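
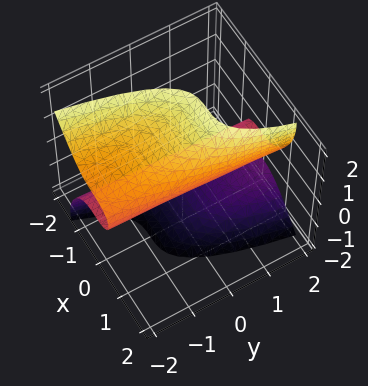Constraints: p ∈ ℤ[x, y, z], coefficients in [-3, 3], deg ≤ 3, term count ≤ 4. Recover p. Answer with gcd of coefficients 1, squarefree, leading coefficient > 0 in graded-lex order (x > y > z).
(a) deg p = 3.
(b) Observable constraints: it meets the z-axis at z = 0 (among the integer gridlines); one x-axis crossing is at x = 0; the visible y-axis segment lies entirely on the surface.
(c) Assembling these constraints gives the stated polynomial.

3*x^3 - y*z^2 + z^3 - 3*z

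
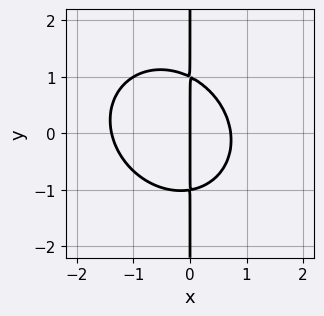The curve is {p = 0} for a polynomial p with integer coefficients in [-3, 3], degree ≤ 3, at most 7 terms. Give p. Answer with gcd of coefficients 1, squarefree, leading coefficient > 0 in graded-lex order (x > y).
3*x^3 + x^2*y + 3*x*y^2 + 2*x^2 - 3*x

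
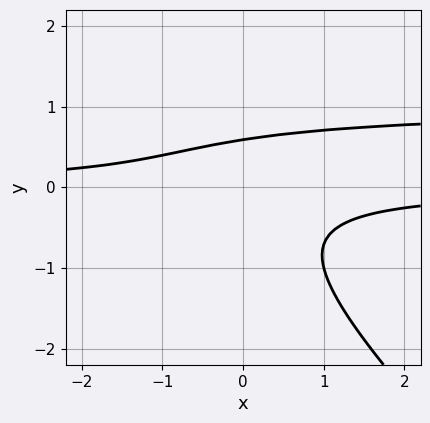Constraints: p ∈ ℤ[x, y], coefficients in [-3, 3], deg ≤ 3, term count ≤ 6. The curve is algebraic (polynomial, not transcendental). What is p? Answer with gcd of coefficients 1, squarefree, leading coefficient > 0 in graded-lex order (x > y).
2*x*y^2 + 2*y^3 - 2*x*y + y - 1

1. Degree: no degree-2 curve has this shape, so deg p = 3.
2. Checking where it meets the axes: it misses every integer gridline on the x-axis.
3. Assembling these constraints gives the stated polynomial.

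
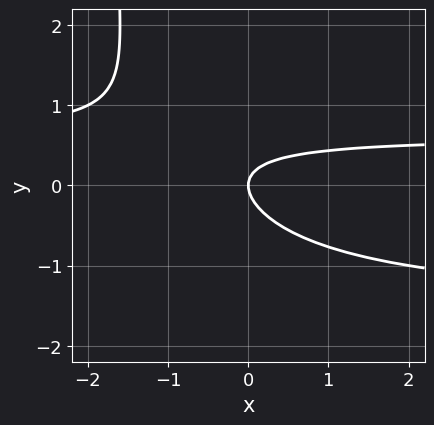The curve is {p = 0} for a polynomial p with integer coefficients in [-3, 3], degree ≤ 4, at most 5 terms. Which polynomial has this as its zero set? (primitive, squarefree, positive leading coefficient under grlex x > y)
x*y^2 + x*y + 2*y^2 - x

1. The degree is 3 — no degree-2 curve has this shape.
2. Checking where it meets the axes: it meets the x-axis at x = 0 (among the integer gridlines); it crosses the y-axis at the gridline y = 0.
3. Matching integer coefficients to the picture gives p.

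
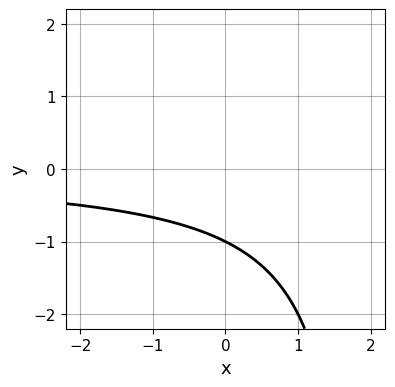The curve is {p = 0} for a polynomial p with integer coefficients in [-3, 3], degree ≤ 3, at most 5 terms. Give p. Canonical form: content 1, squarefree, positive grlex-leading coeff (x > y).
x*y - 2*y - 2

Degree: a generic line meets the curve in up to 2 points, so deg p = 2.
Against the integer gridlines: it crosses the y-axis at the gridline y = -1; the curve avoids every integer x-axis point in the box.
These observations pin down the coefficients.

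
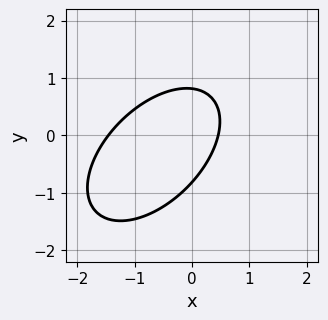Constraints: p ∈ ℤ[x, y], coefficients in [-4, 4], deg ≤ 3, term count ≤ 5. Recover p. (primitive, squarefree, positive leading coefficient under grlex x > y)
The degree is 2 — the shape is more complex than any degree-1 curve.
Putting this together gives p.

3*x^2 - 3*x*y + 3*y^2 + 3*x - 2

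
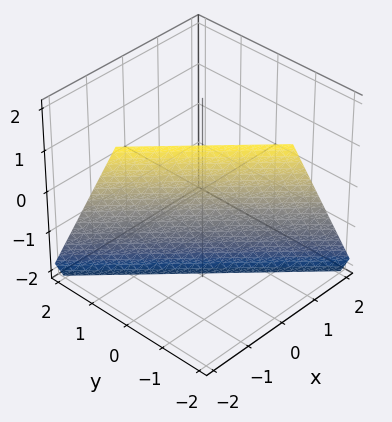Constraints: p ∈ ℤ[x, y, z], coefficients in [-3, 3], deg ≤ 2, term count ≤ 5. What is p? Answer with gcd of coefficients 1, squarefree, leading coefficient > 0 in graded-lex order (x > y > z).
First, degree: every cross-section is a straight line — this is a plane, so deg p = 1.
Then, checking where it meets the axes: one x-axis crossing is at x = -1; it crosses the y-axis at the gridline y = -1.
Finally, putting this together gives p.

2*x + 2*y + z + 2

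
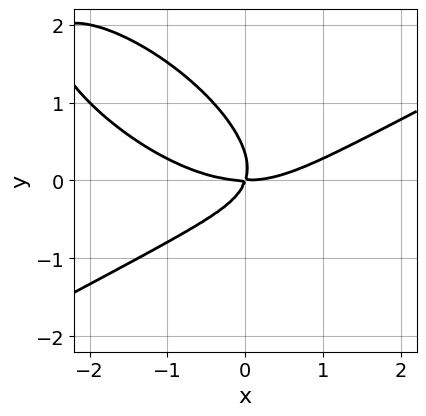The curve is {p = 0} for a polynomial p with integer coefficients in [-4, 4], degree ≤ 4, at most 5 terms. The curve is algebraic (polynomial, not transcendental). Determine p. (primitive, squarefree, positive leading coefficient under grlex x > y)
x^3 - 2*x*y^2 - 3*y^3 - 3*x*y + y^2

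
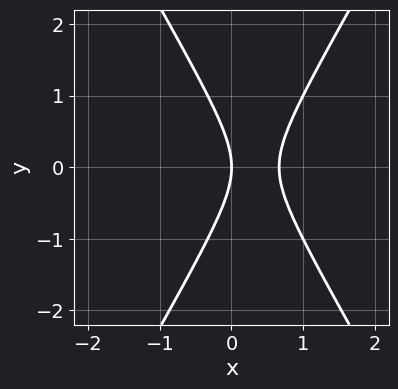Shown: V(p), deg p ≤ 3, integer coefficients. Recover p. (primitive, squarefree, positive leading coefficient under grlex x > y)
Degree: a generic line meets the curve in up to 2 points, so deg p = 2.
Symmetries: it's symmetric under y → −y, forcing even powers of y.
Observable constraints: it crosses the x-axis at the gridline x = 0; one y-axis crossing is at y = 0.
Putting this together gives p.

3*x^2 - y^2 - 2*x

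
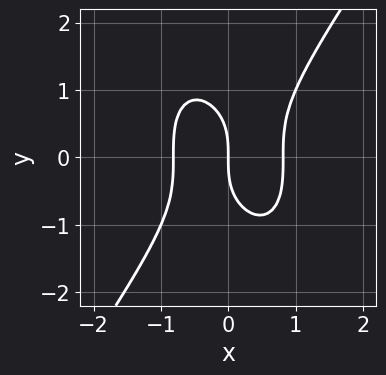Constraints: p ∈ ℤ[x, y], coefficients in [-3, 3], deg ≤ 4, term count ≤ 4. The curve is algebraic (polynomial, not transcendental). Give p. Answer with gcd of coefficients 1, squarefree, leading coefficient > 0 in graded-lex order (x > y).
1. The degree is 3 — no degree-2 curve has this shape.
2. Observable constraints: it crosses the y-axis at the gridline y = 0; it crosses the x-axis at the gridline x = 0.
3. Fitting integer coefficients to these (and the overall shape) gives p.

3*x^3 - y^3 - 2*x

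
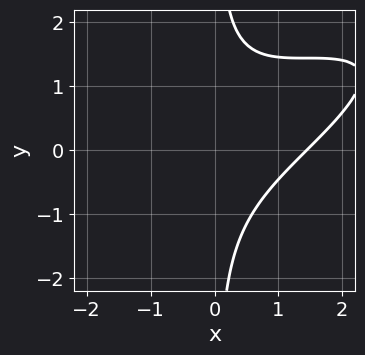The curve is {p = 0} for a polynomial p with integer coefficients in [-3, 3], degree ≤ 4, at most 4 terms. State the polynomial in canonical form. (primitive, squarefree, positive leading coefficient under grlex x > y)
x^3 - 3*x^2*y + 3*x*y^2 - 3

Degree: the shape is more complex than any degree-2 curve, so deg p = 3.
Against the integer gridlines: no y-intercept at any integer in the box.
Fitting integer coefficients to these (and the overall shape) gives p.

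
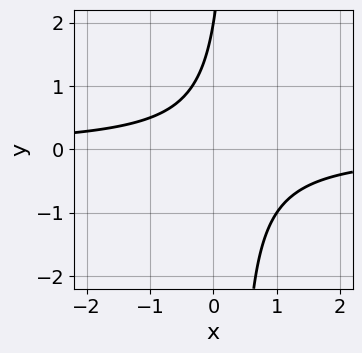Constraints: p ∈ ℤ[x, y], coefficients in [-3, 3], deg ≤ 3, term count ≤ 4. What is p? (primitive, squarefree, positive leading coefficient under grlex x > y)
3*x*y - y + 2

(a) The degree is 2 — no degree-1 curve has this shape.
(b) Checking where it meets the axes: no x-intercept at any integer in the box; one y-axis crossing is at y = 2.
(c) Solving for integer coefficients yields p as stated.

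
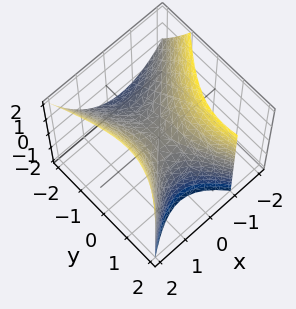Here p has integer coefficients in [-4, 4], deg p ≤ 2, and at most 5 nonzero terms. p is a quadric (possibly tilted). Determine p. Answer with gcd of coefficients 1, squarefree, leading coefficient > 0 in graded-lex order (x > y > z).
2*x^2 - x*y - y^2 + y*z - 2*z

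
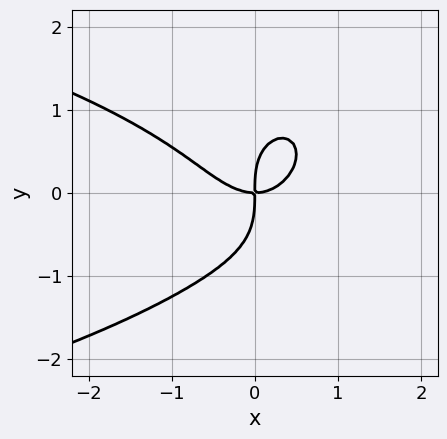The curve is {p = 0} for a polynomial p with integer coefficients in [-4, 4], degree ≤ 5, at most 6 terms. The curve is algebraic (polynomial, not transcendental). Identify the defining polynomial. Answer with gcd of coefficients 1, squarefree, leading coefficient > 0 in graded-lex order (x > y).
2*x^2*y^2 + 2*y^4 + 3*x^3 + x^2*y - 3*x*y

1. Degree: a generic line meets the curve in up to 4 points, so deg p = 4.
2. Reading off the gridlines: one x-axis crossing is at x = 0; it crosses the y-axis at the gridline y = 0.
3. The integer polynomial consistent with all of this is the stated p.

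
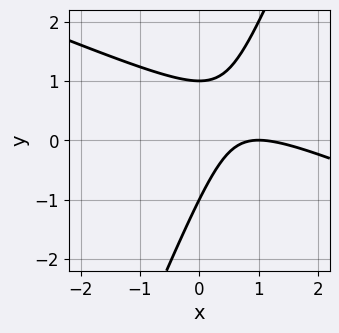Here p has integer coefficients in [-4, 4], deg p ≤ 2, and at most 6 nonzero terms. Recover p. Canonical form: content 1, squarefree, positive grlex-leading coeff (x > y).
x^2 + 2*x*y - y^2 - 2*x + 1

Degree: the shape is more complex than any degree-1 curve, so deg p = 2.
Against the integer gridlines: among the integer gridlines, it crosses the y-axis at y ∈ {-1, 1}; one x-axis crossing is at x = 1.
Putting this together gives p.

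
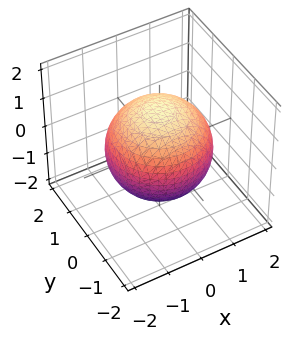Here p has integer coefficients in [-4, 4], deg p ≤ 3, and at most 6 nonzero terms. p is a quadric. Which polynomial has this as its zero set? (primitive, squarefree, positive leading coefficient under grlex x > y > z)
(a) Degree: bounded and convex; a quadric, so deg p = 2.
(b) By symmetry, the surface is invariant under rotation about z: p = q(x² + y², z); it's symmetric under z → −z, forcing even powers of z.
(c) From the visible intercepts: a circular section at z = 1 has radius exactly 1.
(d) Assembling these constraints gives the stated polynomial.

x^2 + y^2 + z^2 - 2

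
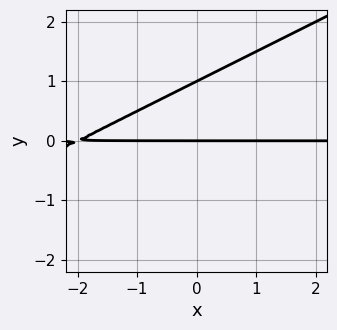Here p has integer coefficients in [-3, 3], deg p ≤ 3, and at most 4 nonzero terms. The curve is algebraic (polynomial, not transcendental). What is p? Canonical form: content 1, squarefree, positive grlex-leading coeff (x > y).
First, degree: the shape is more complex than any degree-1 curve, so deg p = 2.
Then, observable constraints: the y-axis gridline crossings are at y ∈ {0, 1}; the visible x-axis segment lies entirely on the curve.
Finally, these observations pin down the coefficients.

x*y - 2*y^2 + 2*y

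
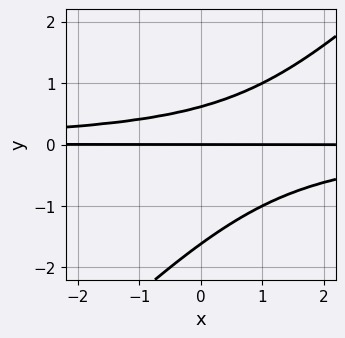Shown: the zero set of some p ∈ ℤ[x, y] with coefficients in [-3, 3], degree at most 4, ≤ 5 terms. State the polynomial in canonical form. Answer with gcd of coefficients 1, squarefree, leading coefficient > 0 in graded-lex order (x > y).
x*y^2 - y^3 - y^2 + y

(a) The degree is 3 — a generic line meets the curve in up to 3 points.
(b) From the visible intercepts: the visible x-axis segment lies entirely on the curve; it crosses the y-axis at the gridline y = 0.
(c) Solving for integer coefficients yields p as stated.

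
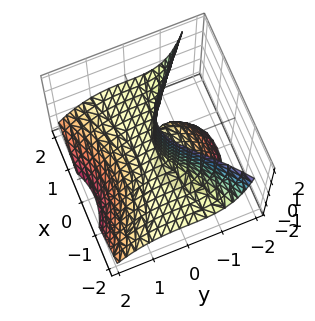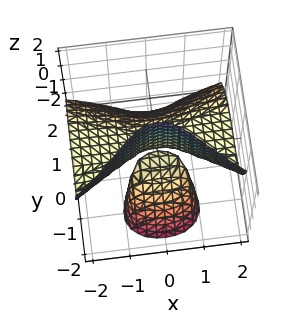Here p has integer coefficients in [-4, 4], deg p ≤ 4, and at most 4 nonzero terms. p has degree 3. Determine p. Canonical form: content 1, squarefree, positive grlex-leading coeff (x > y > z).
2*x^2*z + 2*y^3 + 3*y*z

First, I count 2 distinct pieces. They look like related sheets of one shape, so recover p as a whole.
Then, degree: a generic line meets the surface in up to 3 points, so deg p = 3.
Next, reading off the gridlines: every point of the x-axis in the box is on the surface; the visible z-axis segment lies entirely on the surface; it crosses the y-axis at the gridline y = 0.
Finally, these observations pin down the coefficients.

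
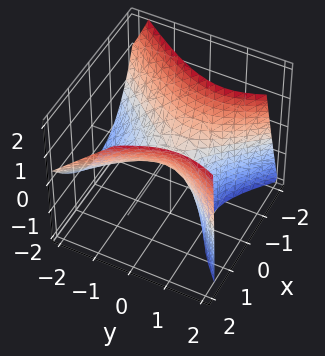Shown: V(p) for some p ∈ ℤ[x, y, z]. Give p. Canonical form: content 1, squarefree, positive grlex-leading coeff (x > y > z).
3*x^2 - x*z - 2*y^2 + 2*y*z - 3*z

(a) Degree: the shape is more complex than any degree-1 surface, so deg p = 2.
(b) Observable constraints: it meets the x-axis at x = 0 (among the integer gridlines); one z-axis crossing is at z = 0; one y-axis crossing is at y = 0.
(c) The integer polynomial consistent with all of this is the stated p.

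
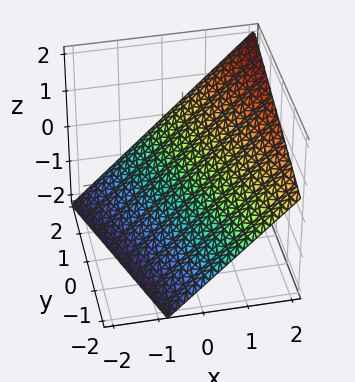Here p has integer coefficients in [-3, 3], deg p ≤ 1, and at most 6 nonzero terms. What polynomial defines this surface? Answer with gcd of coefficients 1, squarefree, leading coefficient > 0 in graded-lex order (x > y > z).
3*x + y - 3*z - 2

(a) deg p = 1. Every cross-section is a straight line — this is a plane.
(b) From the visible intercepts: it meets the y-axis at y = 2 (among the integer gridlines).
(c) Matching integer coefficients to the picture gives p.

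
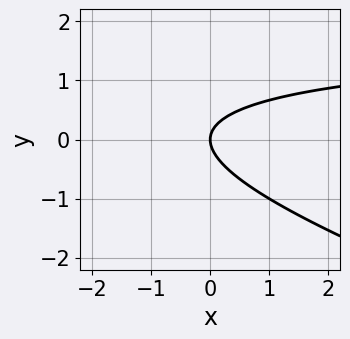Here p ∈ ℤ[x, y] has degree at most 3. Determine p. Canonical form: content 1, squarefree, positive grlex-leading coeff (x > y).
x*y + 3*y^2 - 2*x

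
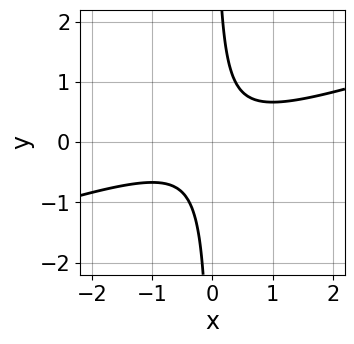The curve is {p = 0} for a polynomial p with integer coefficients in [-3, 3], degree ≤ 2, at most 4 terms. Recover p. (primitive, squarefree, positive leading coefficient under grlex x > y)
(a) Degree: a generic line meets the curve in up to 2 points, so deg p = 2.
(b) From the axis intercepts and sections: it misses every integer gridline on the y-axis; no x-intercept at any integer in the box.
(c) Putting this together gives p.

x^2 - 3*x*y + 1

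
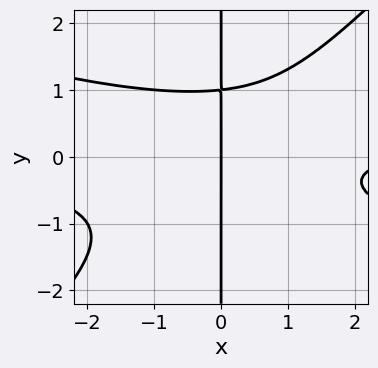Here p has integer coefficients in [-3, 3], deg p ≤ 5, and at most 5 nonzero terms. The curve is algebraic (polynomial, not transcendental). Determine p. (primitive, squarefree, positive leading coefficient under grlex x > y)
x^3*y + 2*x^2*y^2 - 3*x*y^3 - x^2 + 3*x

(a) Degree: the shape is more complex than any degree-3 curve, so deg p = 4.
(b) Checking where it meets the axes: it meets the x-axis at x = 0 (among the integer gridlines); every point of the y-axis in the box is on the curve.
(c) Putting this together gives p.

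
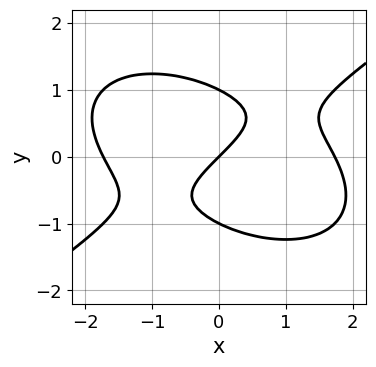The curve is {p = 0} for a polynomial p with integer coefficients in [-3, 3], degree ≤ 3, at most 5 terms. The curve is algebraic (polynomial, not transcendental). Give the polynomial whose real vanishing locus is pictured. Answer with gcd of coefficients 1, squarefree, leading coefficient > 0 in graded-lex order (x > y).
(a) deg p = 3.
(b) From the axis intercepts and sections: among the integer gridlines, it crosses the y-axis at y ∈ {-1, 0, 1}; one x-axis crossing is at x = 0.
(c) Putting this together gives p.

x^3 - 3*y^3 - 3*x + 3*y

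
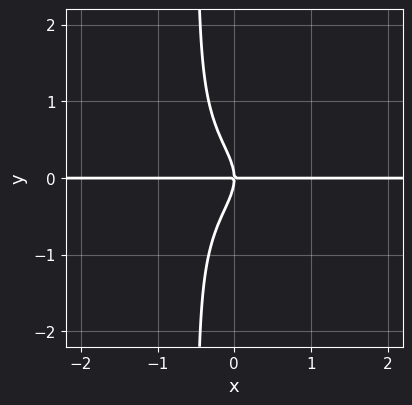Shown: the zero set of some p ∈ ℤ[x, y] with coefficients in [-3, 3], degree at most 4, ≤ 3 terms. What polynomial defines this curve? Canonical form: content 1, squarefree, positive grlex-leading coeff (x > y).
First, the degree is 4 — a generic line meets the curve in up to 4 points.
Next, checking where it meets the axes: one y-axis crossing is at y = 0; every point of the x-axis in the box is on the curve.
Finally, the integer polynomial consistent with all of this is the stated p.

2*x*y^3 + y^3 + x*y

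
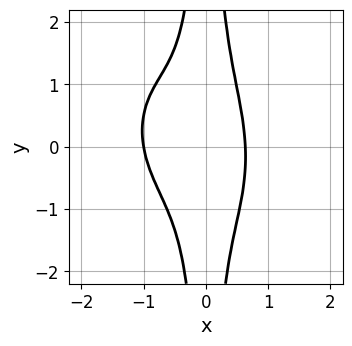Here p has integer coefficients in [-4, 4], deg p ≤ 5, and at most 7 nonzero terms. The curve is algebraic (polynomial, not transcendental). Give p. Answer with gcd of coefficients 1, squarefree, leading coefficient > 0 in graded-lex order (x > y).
The degree is 4 — no degree-3 curve has this shape.
Checking where it meets the axes: it meets the x-axis at x = -1 (among the integer gridlines); it misses every integer gridline on the y-axis.
Fitting integer coefficients to these (and the overall shape) gives p.

3*x^4 + x^3*y + 2*x^2*y^2 + 2*x^3 - 1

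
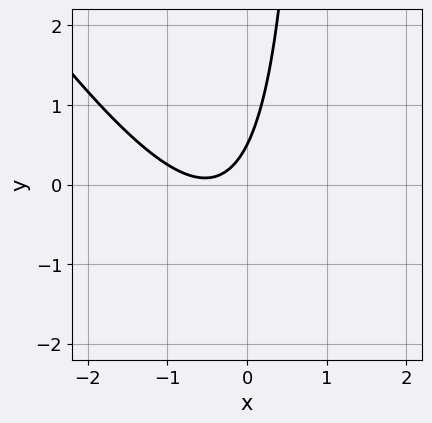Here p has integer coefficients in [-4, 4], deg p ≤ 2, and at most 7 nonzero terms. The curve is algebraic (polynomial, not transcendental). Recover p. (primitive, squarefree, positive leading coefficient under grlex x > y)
Degree: no degree-1 curve has this shape, so deg p = 2.
Against the integer gridlines: no x-intercept at any integer in the box.
Assembling these constraints gives the stated polynomial.

3*x^2 + 2*x*y + 3*x - 2*y + 1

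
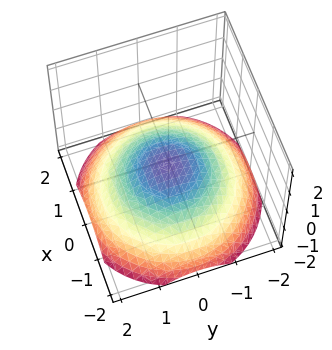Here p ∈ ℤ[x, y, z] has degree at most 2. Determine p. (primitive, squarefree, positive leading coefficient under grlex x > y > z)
Degree: a generic line meets the surface in up to 2 points, so deg p = 2.
Symmetries: rotational symmetry about the z-axis ⇒ p depends on x, y only through x² + y².
Checking where it meets the axes: no x-intercept at any integer in the box; a circular section at z = -1 has radius between 1 and 2.
Assembling these constraints gives the stated polynomial.

x^2 + y^2 + 3*z + 1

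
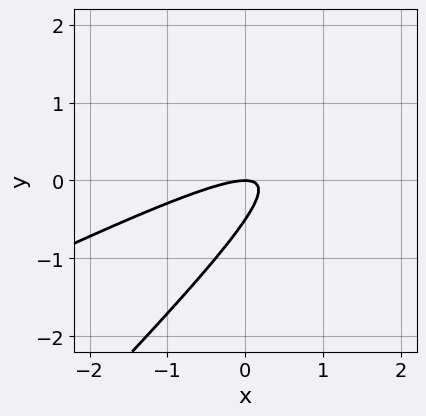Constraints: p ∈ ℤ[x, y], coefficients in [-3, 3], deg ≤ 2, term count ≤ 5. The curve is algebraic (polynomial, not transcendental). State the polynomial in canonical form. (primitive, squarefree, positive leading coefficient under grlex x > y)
x^2 - 3*x*y + 2*y^2 + y

1. Degree: the shape is more complex than any degree-1 curve, so deg p = 2.
2. Reading off the gridlines: one x-axis crossing is at x = 0; one y-axis crossing is at y = 0.
3. Solving for integer coefficients yields p as stated.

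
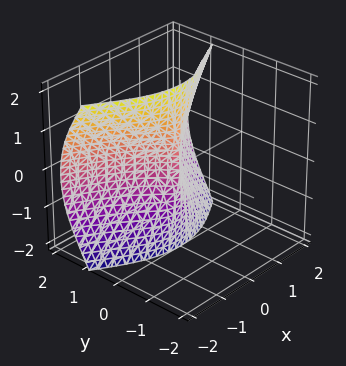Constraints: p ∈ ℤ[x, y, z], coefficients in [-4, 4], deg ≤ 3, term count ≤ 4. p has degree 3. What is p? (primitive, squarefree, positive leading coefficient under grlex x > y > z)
y^3 + y*z^2 - x^2

1. Degree: no degree-2 surface has this shape, so deg p = 3.
2. Against the integer gridlines: it crosses the x-axis at the gridline x = 0; every point of the z-axis in the box is on the surface; one y-axis crossing is at y = 0.
3. These observations pin down the coefficients.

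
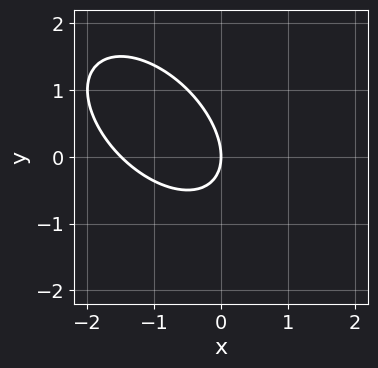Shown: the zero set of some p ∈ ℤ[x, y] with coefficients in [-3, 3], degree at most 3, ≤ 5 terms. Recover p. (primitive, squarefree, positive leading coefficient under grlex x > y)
2*x^2 + 2*x*y + 2*y^2 + 3*x

First, the degree is 2 — a generic line meets the curve in up to 2 points.
Next, checking where it meets the axes: it crosses the x-axis at the gridline x = 0; it meets the y-axis at y = 0 (among the integer gridlines).
Finally, assembling these constraints gives the stated polynomial.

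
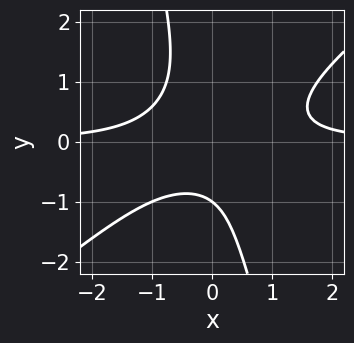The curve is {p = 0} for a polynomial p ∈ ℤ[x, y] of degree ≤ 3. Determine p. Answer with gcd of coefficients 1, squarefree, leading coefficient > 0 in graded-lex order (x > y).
3*x^2*y - 3*x*y^2 - y^3 - y - 2

(a) The degree is 3 — a generic line meets the curve in up to 3 points.
(b) Against the integer gridlines: no x-intercept at any integer in the box; it meets the y-axis at y = -1 (among the integer gridlines).
(c) The integer polynomial consistent with all of this is the stated p.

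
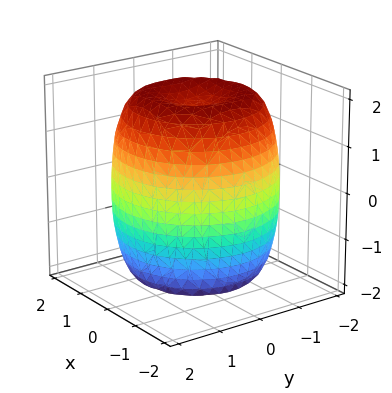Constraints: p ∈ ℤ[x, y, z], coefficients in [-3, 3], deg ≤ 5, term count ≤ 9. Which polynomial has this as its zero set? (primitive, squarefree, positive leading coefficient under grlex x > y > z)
x^4 + 2*x^2*y^2 + y^4 - 2*x^2 - 2*y^2 + z^2 - 3

(a) Degree: no degree-3 surface has this shape, so deg p = 4.
(b) Symmetry: every cross-section ⟂ z is a circle, so x, y appear only via x² + y².
(c) From the axis intercepts and sections: a circular section at z = 2 has radius exactly 1.
(d) Solving for integer coefficients yields p as stated.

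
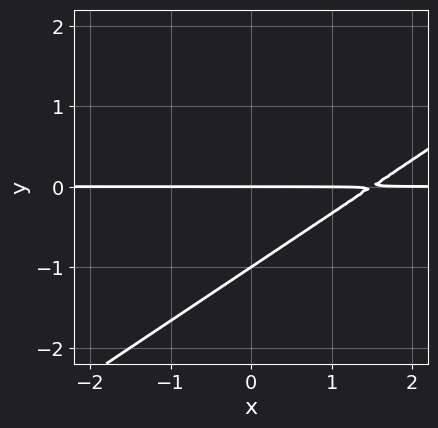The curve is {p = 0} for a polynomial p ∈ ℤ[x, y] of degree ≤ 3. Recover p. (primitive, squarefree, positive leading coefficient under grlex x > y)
First, the degree is 2 — no degree-1 curve has this shape.
Next, reading off the gridlines: the y-axis gridline crossings are at y ∈ {-1, 0}; the visible x-axis segment lies entirely on the curve.
Finally, putting this together gives p.

2*x*y - 3*y^2 - 3*y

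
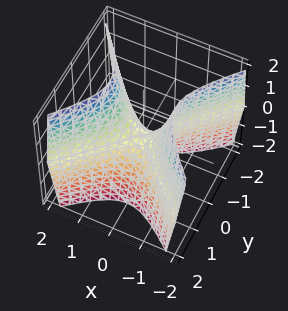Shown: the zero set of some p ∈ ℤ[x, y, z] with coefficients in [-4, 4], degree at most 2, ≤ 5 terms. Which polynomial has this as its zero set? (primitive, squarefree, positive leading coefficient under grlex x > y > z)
Degree: a hyperbolic paraboloid; a quadric, so deg p = 2.
Symmetries: the y ↦ −y reflection is a symmetry, so y appears only in even powers; it's symmetric under x → −x, forcing even powers of x.
Reading off the gridlines: one y-axis crossing is at y = 0; it crosses the x-axis at the gridline x = 0; it meets the z-axis at z = 0 (among the integer gridlines).
Solving for integer coefficients yields p as stated.

2*x^2 - 2*y^2 - z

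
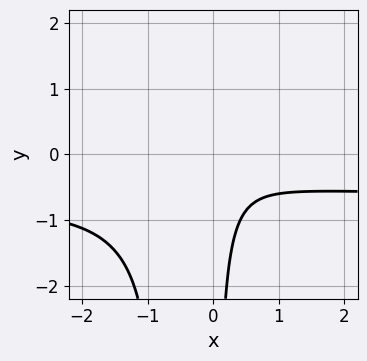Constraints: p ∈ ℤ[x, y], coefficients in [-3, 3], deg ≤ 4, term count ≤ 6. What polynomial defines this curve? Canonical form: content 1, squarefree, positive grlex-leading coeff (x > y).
3*x^2*y + 2*x^2 + 2*x*y + 1

1. deg p = 3. No degree-2 curve has this shape.
2. Reading off the gridlines: it misses every integer gridline on the x-axis; the curve avoids every integer y-axis point in the box.
3. Matching integer coefficients to the picture gives p.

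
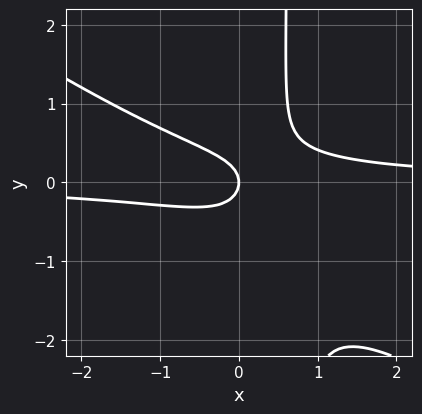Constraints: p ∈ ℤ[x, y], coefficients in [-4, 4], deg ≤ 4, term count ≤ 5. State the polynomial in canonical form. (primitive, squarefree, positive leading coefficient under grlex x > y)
2*x^2*y + 3*x*y^2 - 2*y^2 - x

(a) Degree: no degree-2 curve has this shape, so deg p = 3.
(b) Against the integer gridlines: it crosses the y-axis at the gridline y = 0; it crosses the x-axis at the gridline x = 0.
(c) These observations pin down the coefficients.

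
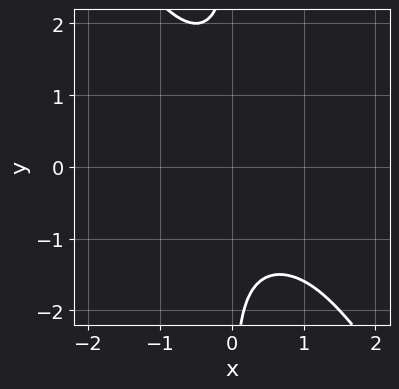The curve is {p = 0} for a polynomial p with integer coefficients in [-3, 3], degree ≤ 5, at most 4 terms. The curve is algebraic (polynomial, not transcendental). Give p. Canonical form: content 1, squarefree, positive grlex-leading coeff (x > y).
(a) The degree is 4 — no degree-3 curve has this shape.
(b) Against the integer gridlines: it misses every integer gridline on the y-axis; the curve avoids every integer x-axis point in the box.
(c) Putting this together gives p.

3*x^2*y^2 + 2*x*y^3 - x*y^2 + 3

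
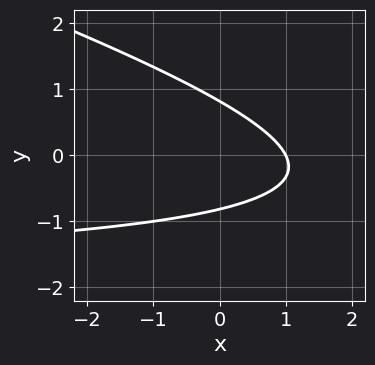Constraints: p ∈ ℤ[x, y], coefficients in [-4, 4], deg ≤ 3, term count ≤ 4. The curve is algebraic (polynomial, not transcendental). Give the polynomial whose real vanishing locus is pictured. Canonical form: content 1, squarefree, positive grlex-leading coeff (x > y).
x*y + 3*y^2 + 2*x - 2

1. The degree is 2 — a generic line meets the curve in up to 2 points.
2. Reading off the gridlines: it meets the x-axis at x = 1 (among the integer gridlines).
3. Together with the visible shape, these determine p as stated.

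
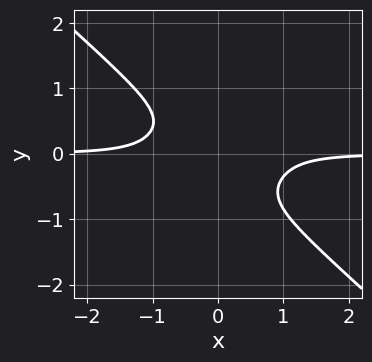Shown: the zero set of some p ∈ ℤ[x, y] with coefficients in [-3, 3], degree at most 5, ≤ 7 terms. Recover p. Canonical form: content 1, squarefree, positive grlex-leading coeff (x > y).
deg p = 4.
Reading off the gridlines: no y-intercept at any integer in the box; it misses every integer gridline on the x-axis.
Putting this together gives p.

3*x^3*y - x*y^3 + 3*y^4 + y^3 + 1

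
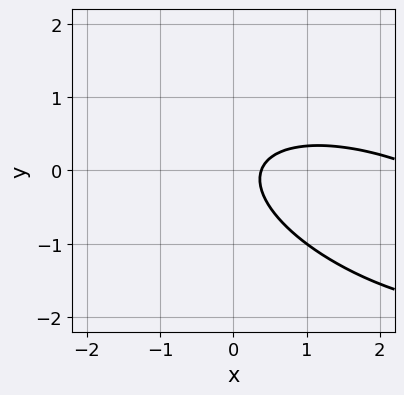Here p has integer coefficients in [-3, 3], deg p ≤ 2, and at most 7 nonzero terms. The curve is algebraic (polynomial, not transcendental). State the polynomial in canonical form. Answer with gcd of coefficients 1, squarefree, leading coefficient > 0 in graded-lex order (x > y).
x^2 + 2*x*y + 3*y^2 - 3*x + 1

First, the degree is 2 — no degree-1 curve has this shape.
Then, observable constraints: the curve avoids every integer y-axis point in the box.
Finally, these observations pin down the coefficients.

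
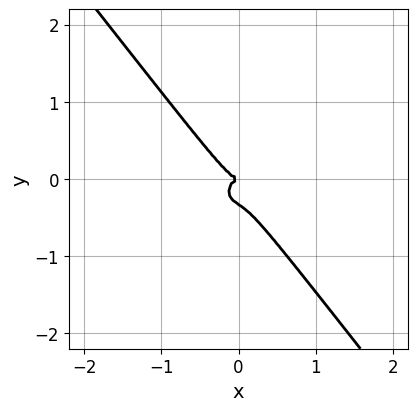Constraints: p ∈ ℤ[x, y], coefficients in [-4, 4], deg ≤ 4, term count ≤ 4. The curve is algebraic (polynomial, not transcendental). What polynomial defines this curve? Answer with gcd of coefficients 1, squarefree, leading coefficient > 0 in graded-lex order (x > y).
First, the degree is 3 — the shape is more complex than any degree-2 curve.
Next, observable constraints: it crosses the x-axis at the gridline x = 0; it crosses the y-axis at the gridline y = 0.
Finally, matching integer coefficients to the picture gives p.

3*x^3 + 2*x*y^2 + 3*y^3 + y^2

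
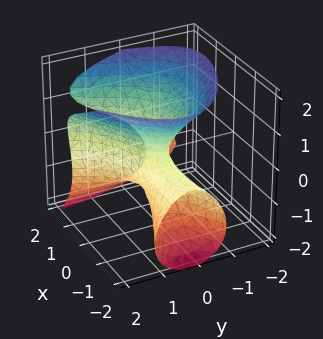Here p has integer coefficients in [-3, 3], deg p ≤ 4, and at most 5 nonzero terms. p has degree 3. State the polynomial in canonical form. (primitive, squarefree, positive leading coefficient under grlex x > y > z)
x^2*z - x*y^2 - z^3 + 2*y^2 - 2*y

1. The degree is 3 — the shape is more complex than any degree-2 surface.
2. From the visible intercepts: among the integer gridlines, it crosses the y-axis at y ∈ {0, 1}; every point of the x-axis in the box is on the surface; it meets the z-axis at z = 0 (among the integer gridlines).
3. Matching integer coefficients to the picture gives p.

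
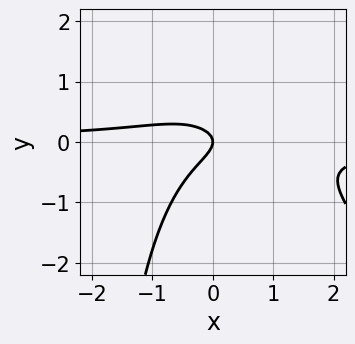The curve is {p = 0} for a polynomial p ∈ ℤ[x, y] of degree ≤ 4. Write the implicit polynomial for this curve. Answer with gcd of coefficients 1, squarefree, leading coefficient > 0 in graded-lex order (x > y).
2*x^2*y + x*y^2 - x*y + 3*y^2 + x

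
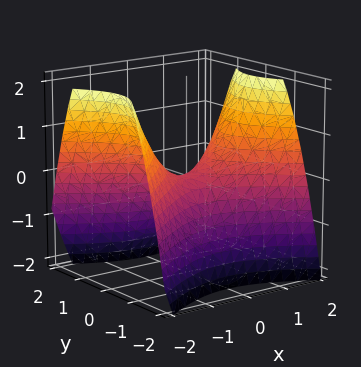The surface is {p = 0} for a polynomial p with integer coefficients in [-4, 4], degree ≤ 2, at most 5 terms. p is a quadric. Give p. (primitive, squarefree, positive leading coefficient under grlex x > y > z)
1. The degree is 2 — a hyperbolic paraboloid; a quadric.
2. Symmetries: mirror symmetry y ↦ −y ⇒ only even powers of y; it's symmetric under x → −x, forcing even powers of x.
3. From the visible intercepts: it crosses the y-axis at the gridline y = 0; one z-axis crossing is at z = 0; it crosses the x-axis at the gridline x = 0.
4. Together with the visible shape, these determine p as stated.

2*x^2 - 3*y^2 - 3*z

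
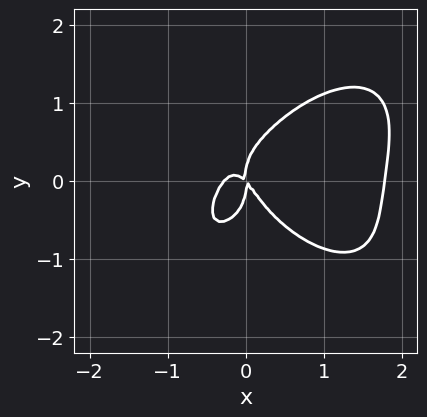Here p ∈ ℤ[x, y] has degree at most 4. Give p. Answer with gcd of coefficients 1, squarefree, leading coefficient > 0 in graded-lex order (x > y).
2*x^4 + 2*y^4 - 3*x^3 - x^2 - x*y

First, degree: a generic line meets the curve in up to 4 points, so deg p = 4.
Then, observable constraints: it meets the x-axis at x = 0 (among the integer gridlines); one y-axis crossing is at y = 0.
Finally, matching integer coefficients to the picture gives p.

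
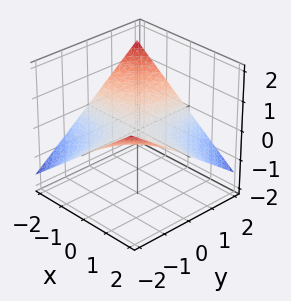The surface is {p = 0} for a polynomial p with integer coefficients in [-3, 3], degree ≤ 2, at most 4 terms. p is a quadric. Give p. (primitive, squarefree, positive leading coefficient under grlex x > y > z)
Degree: a saddle surface; a quadric, so deg p = 2.
Reading off the gridlines: the visible y-axis segment lies entirely on the surface; one z-axis crossing is at z = 0; every point of the x-axis in the box is on the surface.
Putting this together gives p.

x*y + 3*z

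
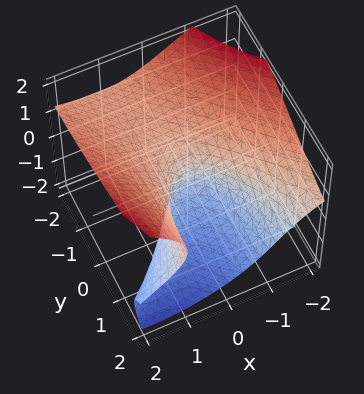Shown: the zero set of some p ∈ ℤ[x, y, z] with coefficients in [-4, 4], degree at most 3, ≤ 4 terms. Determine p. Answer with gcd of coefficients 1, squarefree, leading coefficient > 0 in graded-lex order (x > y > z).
x*y*z - z^3 + x^2 - y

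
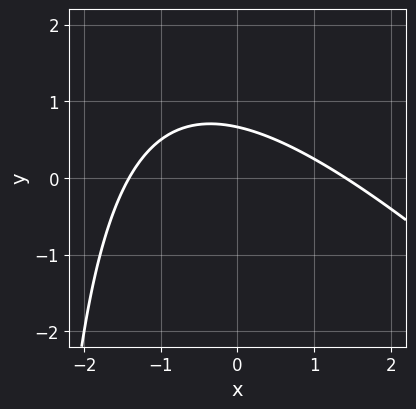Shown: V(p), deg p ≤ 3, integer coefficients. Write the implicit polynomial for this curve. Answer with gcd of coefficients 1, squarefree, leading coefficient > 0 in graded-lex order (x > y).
x^2 + x*y + 3*y - 2

First, deg p = 2.
Finally, putting this together gives p.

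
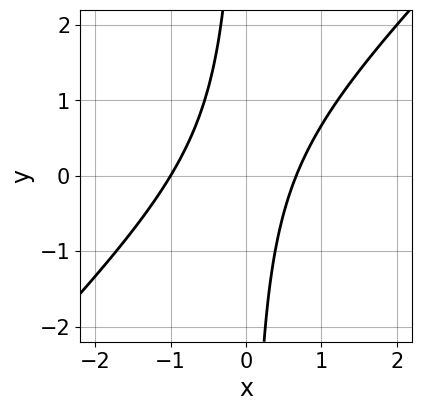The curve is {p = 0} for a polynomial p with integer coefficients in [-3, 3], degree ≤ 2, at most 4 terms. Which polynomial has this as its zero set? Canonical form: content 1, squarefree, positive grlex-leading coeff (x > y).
3*x^2 - 3*x*y + x - 2

The degree is 2 — the shape is more complex than any degree-1 curve.
Checking where it meets the axes: no y-intercept at any integer in the box; it crosses the x-axis at the gridline x = -1.
Fitting integer coefficients to these (and the overall shape) gives p.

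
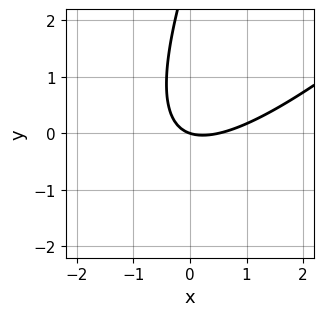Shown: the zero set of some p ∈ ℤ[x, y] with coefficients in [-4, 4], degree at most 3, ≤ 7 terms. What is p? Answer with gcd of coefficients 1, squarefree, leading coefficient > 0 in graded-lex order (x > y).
2*x^2 - 3*x*y + y^2 - x - 3*y

1. deg p = 2.
2. Checking where it meets the axes: it meets the x-axis at x = 0 (among the integer gridlines); one y-axis crossing is at y = 0.
3. Solving for integer coefficients yields p as stated.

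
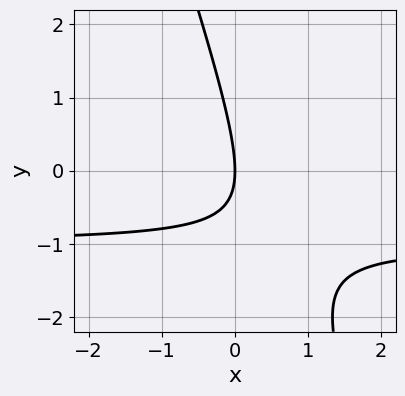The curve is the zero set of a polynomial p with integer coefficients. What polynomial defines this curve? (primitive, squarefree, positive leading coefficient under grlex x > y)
3*x*y + y^2 + 3*x

The degree is 2 — a generic line meets the curve in up to 2 points.
From the visible intercepts: one x-axis crossing is at x = 0; it meets the y-axis at y = 0 (among the integer gridlines).
Together with the visible shape, these determine p as stated.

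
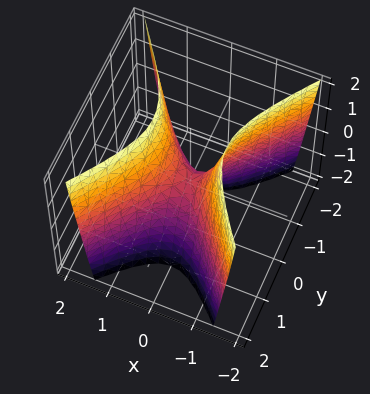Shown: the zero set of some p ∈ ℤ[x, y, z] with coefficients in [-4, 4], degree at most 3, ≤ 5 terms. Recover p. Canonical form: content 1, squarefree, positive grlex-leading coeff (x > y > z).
3*x^2 - 2*y^2 - z

(a) Degree: a saddle surface; a quadric, so deg p = 2.
(b) Symmetries: the x ↦ −x reflection is a symmetry, so x appears only in even powers; it's symmetric under y → −y, forcing even powers of y.
(c) From the axis intercepts and sections: one x-axis crossing is at x = 0; it crosses the z-axis at the gridline z = 0; it meets the y-axis at y = 0 (among the integer gridlines).
(d) Putting this together gives p.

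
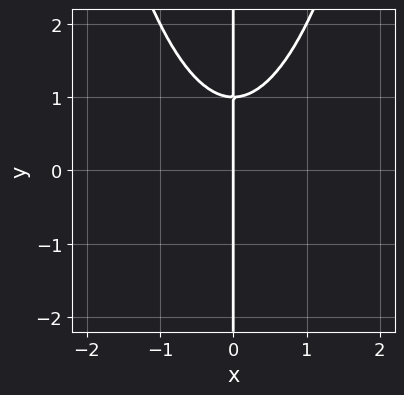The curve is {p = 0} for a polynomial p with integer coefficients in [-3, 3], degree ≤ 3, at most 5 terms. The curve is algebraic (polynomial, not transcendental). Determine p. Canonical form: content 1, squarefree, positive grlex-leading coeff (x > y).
x^3 - x*y + x

(a) Degree: a generic line meets the curve in up to 3 points, so deg p = 3.
(b) Observable constraints: it meets the x-axis at x = 0 (among the integer gridlines); every point of the y-axis in the box is on the curve.
(c) These observations pin down the coefficients.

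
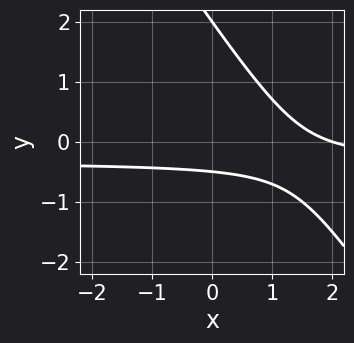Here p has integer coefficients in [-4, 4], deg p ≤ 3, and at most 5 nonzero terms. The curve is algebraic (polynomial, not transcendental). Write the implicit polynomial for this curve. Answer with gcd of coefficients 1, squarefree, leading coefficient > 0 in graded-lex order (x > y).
3*x*y + 2*y^2 + x - 3*y - 2

deg p = 2.
Reading off the gridlines: it meets the y-axis at y = 2 (among the integer gridlines); one x-axis crossing is at x = 2.
Putting this together gives p.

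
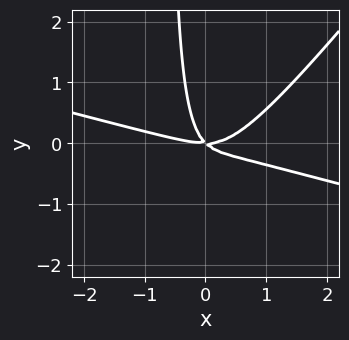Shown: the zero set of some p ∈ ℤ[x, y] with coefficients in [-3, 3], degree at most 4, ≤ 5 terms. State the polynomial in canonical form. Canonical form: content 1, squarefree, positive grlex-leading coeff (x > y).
x^3 + 3*x^2*y - 3*x*y^2 - 2*x*y - 2*y^2

First, degree: no degree-2 curve has this shape, so deg p = 3.
Then, checking where it meets the axes: it meets the x-axis at x = 0 (among the integer gridlines); one y-axis crossing is at y = 0.
Finally, putting this together gives p.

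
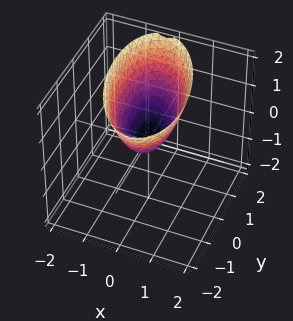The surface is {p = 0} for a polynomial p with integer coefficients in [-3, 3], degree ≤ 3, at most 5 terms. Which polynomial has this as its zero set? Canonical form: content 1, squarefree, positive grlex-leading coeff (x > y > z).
3*x^2 + x*y + y^2 - 2*z

First, degree: no degree-1 surface has this shape, so deg p = 2.
Then, reading off the gridlines: it meets the x-axis at x = 0 (among the integer gridlines); one y-axis crossing is at y = 0; it meets the z-axis at z = 0 (among the integer gridlines).
Finally, fitting integer coefficients to these (and the overall shape) gives p.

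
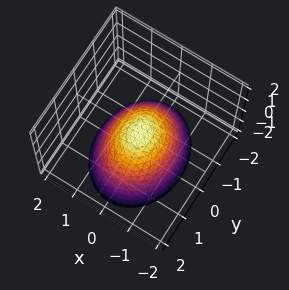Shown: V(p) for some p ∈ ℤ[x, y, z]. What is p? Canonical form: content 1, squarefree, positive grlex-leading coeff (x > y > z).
3*x^2 + 2*y^2 + 3*z

(a) The degree is 2 — a paraboloid; a quadric.
(b) Symmetries: it's symmetric under x → −x, forcing even powers of x; the y ↦ −y reflection is a symmetry, so y appears only in even powers.
(c) Observable constraints: it crosses the z-axis at the gridline z = 0; it meets the y-axis at y = 0 (among the integer gridlines); it meets the x-axis at x = 0 (among the integer gridlines).
(d) Putting this together gives p.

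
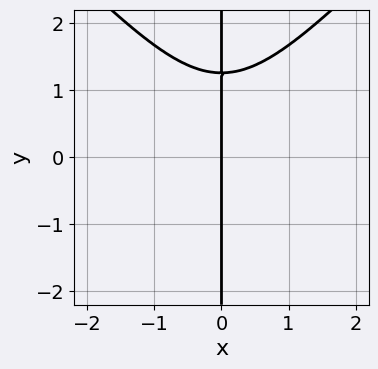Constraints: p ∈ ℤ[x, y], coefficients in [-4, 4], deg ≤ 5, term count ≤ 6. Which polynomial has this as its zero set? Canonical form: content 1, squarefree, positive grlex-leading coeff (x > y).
x^3*y - x*y^3 + x^3 + 2*x

1. Degree: a generic line meets the curve in up to 4 points, so deg p = 4.
2. Against the integer gridlines: one x-axis crossing is at x = 0; the visible y-axis segment lies entirely on the curve.
3. Solving for integer coefficients yields p as stated.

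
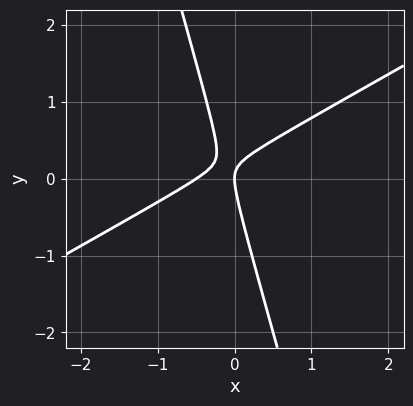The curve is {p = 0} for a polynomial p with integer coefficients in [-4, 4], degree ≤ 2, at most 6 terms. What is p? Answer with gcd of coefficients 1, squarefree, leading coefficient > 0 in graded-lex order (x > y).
2*x^2 - 3*x*y - y^2 + x

(a) deg p = 2.
(b) From the axis intercepts and sections: one x-axis crossing is at x = 0; it meets the y-axis at y = 0 (among the integer gridlines).
(c) The integer polynomial consistent with all of this is the stated p.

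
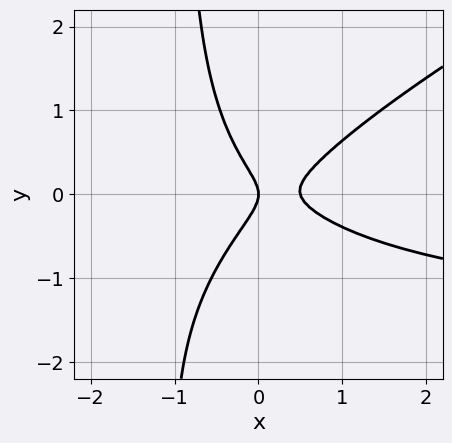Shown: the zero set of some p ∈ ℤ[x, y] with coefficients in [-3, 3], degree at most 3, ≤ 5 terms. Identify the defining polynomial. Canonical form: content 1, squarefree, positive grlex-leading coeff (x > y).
1. The degree is 3 — a generic line meets the curve in up to 3 points.
2. From the axis intercepts and sections: it meets the y-axis at y = 0 (among the integer gridlines); it meets the x-axis at x = 0 (among the integer gridlines).
3. The integer polynomial consistent with all of this is the stated p.

x^2*y - 2*x*y^2 + 2*x^2 - 2*y^2 - x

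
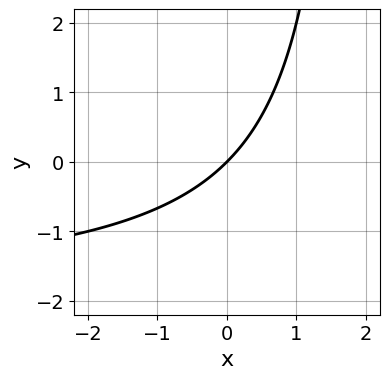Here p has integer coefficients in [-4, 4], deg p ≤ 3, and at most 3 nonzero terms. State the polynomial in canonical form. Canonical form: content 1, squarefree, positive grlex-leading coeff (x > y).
1. Degree: a generic line meets the curve in up to 2 points, so deg p = 2.
2. Checking where it meets the axes: it crosses the y-axis at the gridline y = 0; it crosses the x-axis at the gridline x = 0.
3. Matching integer coefficients to the picture gives p.

x*y + 2*x - 2*y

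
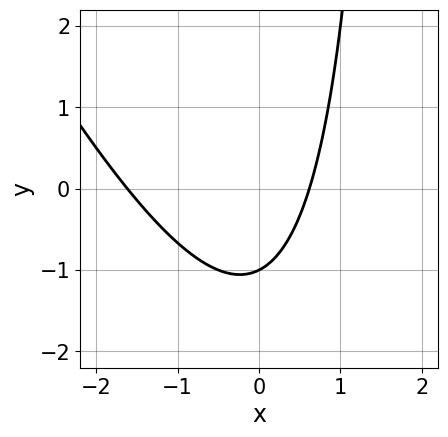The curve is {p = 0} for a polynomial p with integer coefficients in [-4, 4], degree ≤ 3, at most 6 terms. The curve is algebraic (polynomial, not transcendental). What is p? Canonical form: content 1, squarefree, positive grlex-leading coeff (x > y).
2*x^2 + x*y + 2*x - 2*y - 2

The degree is 2 — the shape is more complex than any degree-1 curve.
Checking where it meets the axes: one y-axis crossing is at y = -1.
Matching integer coefficients to the picture gives p.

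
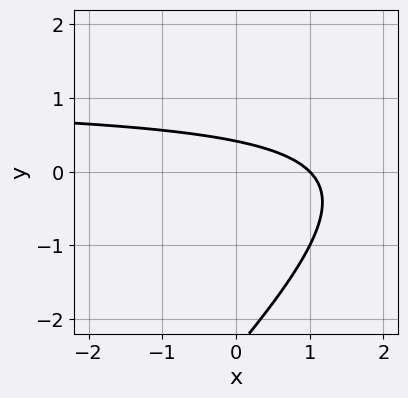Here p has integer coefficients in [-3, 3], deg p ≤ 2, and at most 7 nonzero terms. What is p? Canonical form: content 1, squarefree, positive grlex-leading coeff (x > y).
(a) The degree is 2 — the shape is more complex than any degree-1 curve.
(b) Checking where it meets the axes: one x-axis crossing is at x = 1.
(c) The integer polynomial consistent with all of this is the stated p.

x*y - y^2 - x - 2*y + 1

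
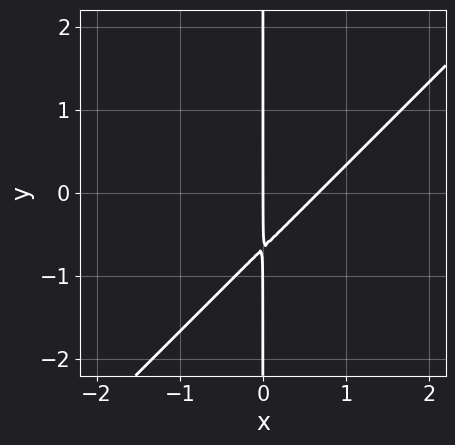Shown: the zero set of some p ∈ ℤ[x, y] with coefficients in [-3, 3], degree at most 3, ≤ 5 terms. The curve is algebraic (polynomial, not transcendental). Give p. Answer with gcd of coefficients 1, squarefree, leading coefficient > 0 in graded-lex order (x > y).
3*x^2 - 3*x*y - 2*x

First, the degree is 2 — the shape is more complex than any degree-1 curve.
Next, from the axis intercepts and sections: the visible y-axis segment lies entirely on the curve; it crosses the x-axis at the gridline x = 0.
Finally, fitting integer coefficients to these (and the overall shape) gives p.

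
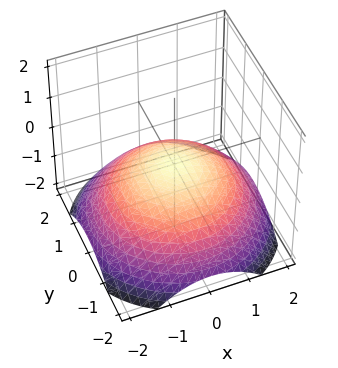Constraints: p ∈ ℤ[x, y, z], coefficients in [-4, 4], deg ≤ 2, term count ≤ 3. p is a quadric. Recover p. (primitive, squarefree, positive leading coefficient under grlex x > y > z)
x^2 + y^2 + 3*z

Degree: a single bowl opening along one axis; a quadric, so deg p = 2.
Symmetries: rotational symmetry about the z-axis ⇒ p depends on x, y only through x² + y².
Observable constraints: it crosses the x-axis at the gridline x = 0; it meets the z-axis at z = 0 (among the integer gridlines); one y-axis crossing is at y = 0; a circular section at z = -1 has radius between 1 and 2.
These observations pin down the coefficients.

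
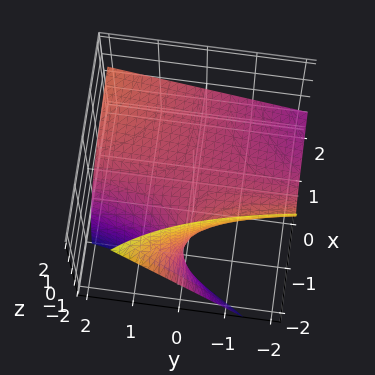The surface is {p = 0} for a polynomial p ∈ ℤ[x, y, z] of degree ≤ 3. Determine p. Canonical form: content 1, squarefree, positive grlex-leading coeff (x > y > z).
First, the degree is 2 — the shape is more complex than any degree-1 surface.
Then, against the integer gridlines: the visible y-axis segment lies entirely on the surface; the visible x-axis segment lies entirely on the surface; one z-axis crossing is at z = 0.
Finally, these observations pin down the coefficients.

x*y - 2*x*z - 3*z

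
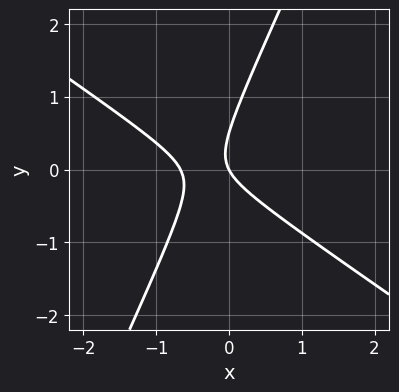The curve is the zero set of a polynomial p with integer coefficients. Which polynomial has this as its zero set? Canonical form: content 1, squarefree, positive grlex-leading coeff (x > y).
3*x^2 + 3*x*y - 2*y^2 + 2*x + y

(a) The degree is 2 — no degree-1 curve has this shape.
(b) Against the integer gridlines: it meets the x-axis at x = 0 (among the integer gridlines); it meets the y-axis at y = 0 (among the integer gridlines).
(c) These observations pin down the coefficients.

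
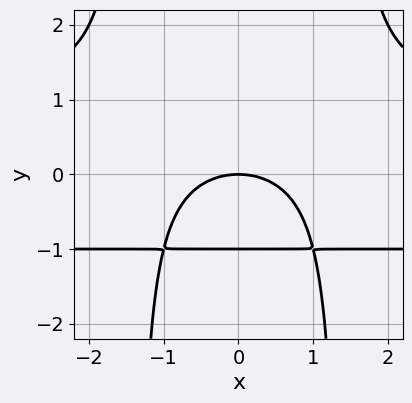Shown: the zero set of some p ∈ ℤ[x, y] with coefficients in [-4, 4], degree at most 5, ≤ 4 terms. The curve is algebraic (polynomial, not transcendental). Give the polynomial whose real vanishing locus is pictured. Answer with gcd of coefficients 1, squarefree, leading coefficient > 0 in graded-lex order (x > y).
x^2*y^2 - x^2 - 2*y^2 - 2*y

1. Degree: the shape is more complex than any degree-3 curve, so deg p = 4.
2. Symmetries: mirror symmetry x ↦ −x ⇒ only even powers of x.
3. Against the integer gridlines: the y-axis gridline crossings are at y ∈ {-1, 0}; it meets the x-axis at x = 0 (among the integer gridlines).
4. The integer polynomial consistent with all of this is the stated p.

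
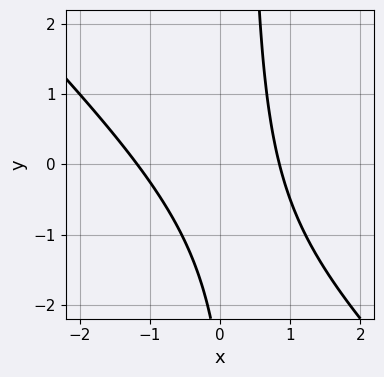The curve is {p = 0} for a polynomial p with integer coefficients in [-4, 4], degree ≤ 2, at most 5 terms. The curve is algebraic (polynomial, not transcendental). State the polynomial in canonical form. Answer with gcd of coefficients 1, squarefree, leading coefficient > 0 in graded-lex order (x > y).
3*x^2 + 3*x*y + x - y - 3

(a) The degree is 2 — a generic line meets the curve in up to 2 points.
(b) From the axis intercepts and sections: the curve avoids every integer y-axis point in the box.
(c) Matching integer coefficients to the picture gives p.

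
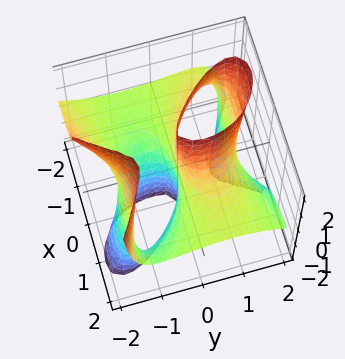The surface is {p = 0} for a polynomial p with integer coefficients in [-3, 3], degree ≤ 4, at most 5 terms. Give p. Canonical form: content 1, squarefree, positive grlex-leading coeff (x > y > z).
First, degree: the shape is more complex than any degree-2 surface, so deg p = 3.
Next, observable constraints: it meets the y-axis at y = 0 (among the integer gridlines); the visible z-axis segment lies entirely on the surface.
Finally, putting this together gives p.

2*x^2*z + 2*x*y*z + y^3 - 2*y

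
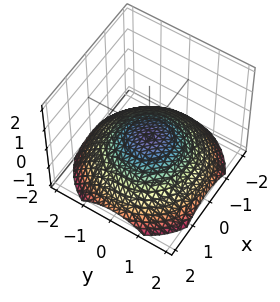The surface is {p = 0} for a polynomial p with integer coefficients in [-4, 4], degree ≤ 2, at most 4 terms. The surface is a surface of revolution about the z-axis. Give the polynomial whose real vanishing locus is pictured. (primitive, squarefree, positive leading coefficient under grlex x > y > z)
First, deg p = 2. A generic line meets the surface in up to 2 points.
Next, by symmetry, the surface is invariant under rotation about z: p = q(x² + y², z).
Then, against the integer gridlines: a circular section at z = -1 has radius between 1 and 2; it misses every integer gridline on the y-axis.
Finally, solving for integer coefficients yields p as stated.

x^2 + y^2 + 3*z + 1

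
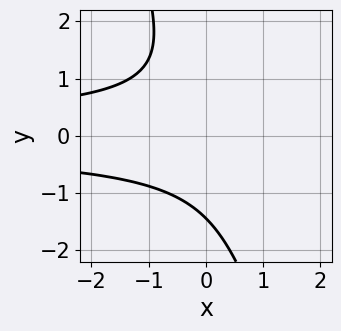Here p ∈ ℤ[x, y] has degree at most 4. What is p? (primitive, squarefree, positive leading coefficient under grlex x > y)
3*x*y^2 + y^3 + 3

1. Degree: a generic line meets the curve in up to 3 points, so deg p = 3.
2. From the visible intercepts: it misses every integer gridline on the x-axis.
3. Matching integer coefficients to the picture gives p.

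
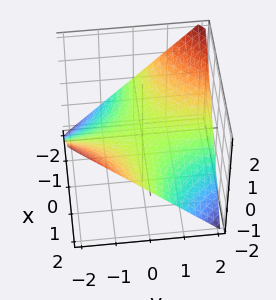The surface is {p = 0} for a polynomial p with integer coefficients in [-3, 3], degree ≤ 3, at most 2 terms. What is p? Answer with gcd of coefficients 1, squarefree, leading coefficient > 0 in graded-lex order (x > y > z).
x*y + 2*z

The degree is 2 — a hyperbolic paraboloid; a quadric.
From the axis intercepts and sections: the visible y-axis segment lies entirely on the surface; it crosses the z-axis at the gridline z = 0; every point of the x-axis in the box is on the surface.
The integer polynomial consistent with all of this is the stated p.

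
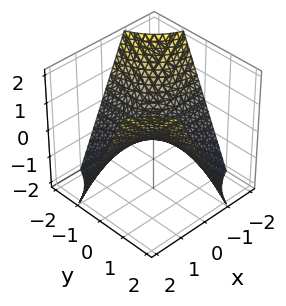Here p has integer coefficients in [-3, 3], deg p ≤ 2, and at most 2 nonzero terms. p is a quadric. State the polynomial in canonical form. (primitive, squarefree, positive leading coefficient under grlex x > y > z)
(a) The degree is 2 — a saddle surface; a quadric.
(b) Observable constraints: it crosses the z-axis at the gridline z = 0; every point of the y-axis in the box is on the surface; every point of the x-axis in the box is on the surface.
(c) Matching integer coefficients to the picture gives p.

x*y - z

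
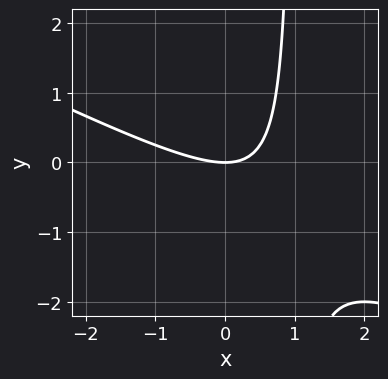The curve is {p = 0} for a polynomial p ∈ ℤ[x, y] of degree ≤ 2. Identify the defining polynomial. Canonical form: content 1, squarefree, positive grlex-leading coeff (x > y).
1. Degree: a generic line meets the curve in up to 2 points, so deg p = 2.
2. Against the integer gridlines: it crosses the y-axis at the gridline y = 0; one x-axis crossing is at x = 0.
3. Solving for integer coefficients yields p as stated.

x^2 + 2*x*y - 2*y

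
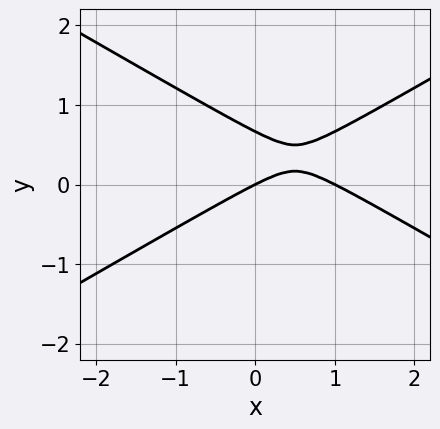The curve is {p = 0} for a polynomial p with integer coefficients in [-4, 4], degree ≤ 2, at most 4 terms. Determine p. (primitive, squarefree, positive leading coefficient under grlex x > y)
x^2 - 3*y^2 - x + 2*y

1. deg p = 2. No degree-1 curve has this shape.
2. Reading off the gridlines: it meets the y-axis at y = 0 (among the integer gridlines); among the integer gridlines, it crosses the x-axis at x ∈ {0, 1}.
3. Matching integer coefficients to the picture gives p.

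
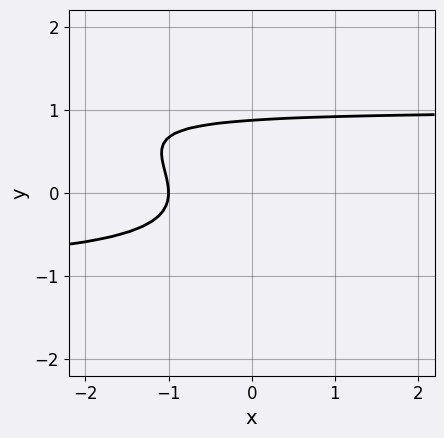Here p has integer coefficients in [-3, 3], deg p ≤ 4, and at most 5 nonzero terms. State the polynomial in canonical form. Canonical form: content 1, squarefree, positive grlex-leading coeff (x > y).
Degree: a generic line meets the curve in up to 3 points, so deg p = 3.
From the axis intercepts and sections: one x-axis crossing is at x = -1.
Solving for integer coefficients yields p as stated.

2*x*y^2 + 3*y^3 - 2*x - 2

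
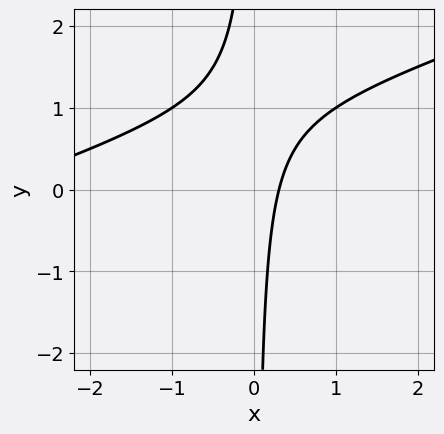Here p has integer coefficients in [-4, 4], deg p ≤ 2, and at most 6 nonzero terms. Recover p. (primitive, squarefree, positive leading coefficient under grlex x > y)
1. Degree: a generic line meets the curve in up to 2 points, so deg p = 2.
2. Checking where it meets the axes: it misses every integer gridline on the y-axis.
3. Assembling these constraints gives the stated polynomial.

x^2 - 3*x*y + 3*x - 1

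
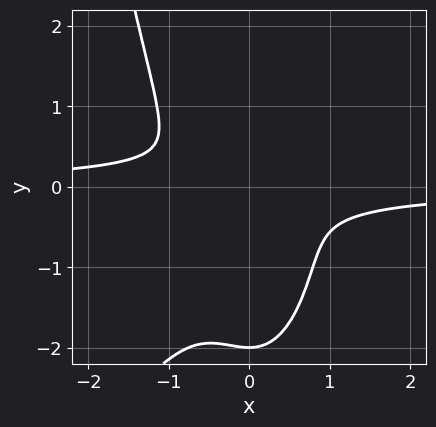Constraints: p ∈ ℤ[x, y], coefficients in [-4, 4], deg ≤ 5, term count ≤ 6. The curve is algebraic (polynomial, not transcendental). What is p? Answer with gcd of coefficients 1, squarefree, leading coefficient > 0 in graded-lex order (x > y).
Degree: no degree-3 curve has this shape, so deg p = 4.
Observable constraints: one y-axis crossing is at y = -2.
Putting this together gives p.

2*x^3*y - x^2*y^2 + y^3 + x^2 + 2*y^2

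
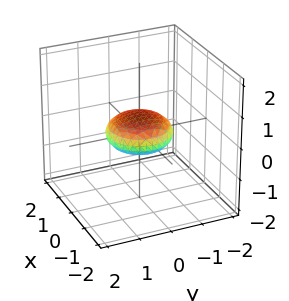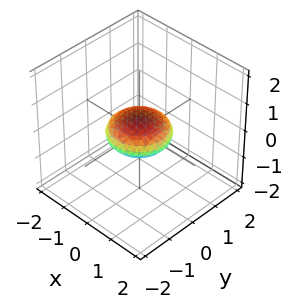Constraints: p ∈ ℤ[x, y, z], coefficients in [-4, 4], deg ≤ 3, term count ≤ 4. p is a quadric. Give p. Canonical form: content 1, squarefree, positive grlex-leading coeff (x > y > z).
x^2 + y^2 + 3*z^2 - 1

1. The degree is 2 — a closed, bounded, convex surface; a quadric.
2. By symmetry, the surface is invariant under rotation about z: p = q(x² + y², z); mirror symmetry z ↦ −z ⇒ only even powers of z.
3. Observable constraints: the x-axis gridline crossings are at x ∈ {-1, 1}; a circular section at z = 0 has radius exactly 1; the y-axis gridline crossings are at y ∈ {-1, 1}.
4. Fitting integer coefficients to these (and the overall shape) gives p.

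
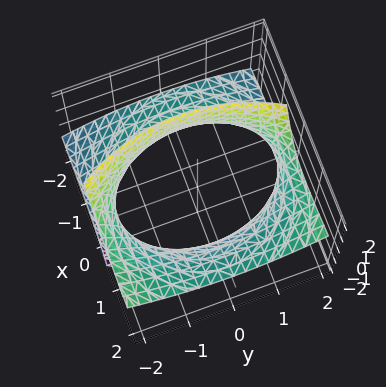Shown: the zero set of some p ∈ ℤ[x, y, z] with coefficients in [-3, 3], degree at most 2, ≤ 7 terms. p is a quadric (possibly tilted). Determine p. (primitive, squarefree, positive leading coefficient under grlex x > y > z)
x^2 - 3*x*z + y^2 - z^2 - 3

First, degree: no degree-1 surface has this shape, so deg p = 2.
Next, from the visible intercepts: it misses every integer gridline on the z-axis.
Finally, putting this together gives p.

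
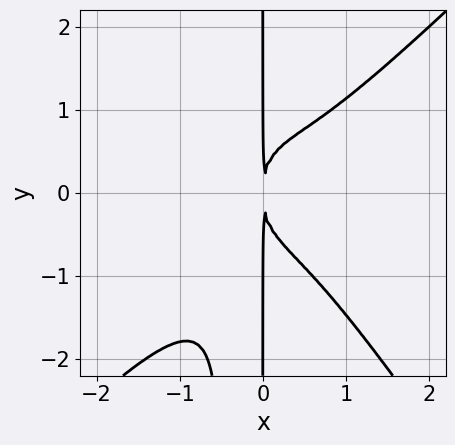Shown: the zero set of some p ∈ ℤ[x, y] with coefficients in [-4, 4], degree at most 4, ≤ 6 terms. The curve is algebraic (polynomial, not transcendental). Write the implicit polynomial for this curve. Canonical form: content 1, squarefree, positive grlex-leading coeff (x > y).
Degree: a generic line meets the curve in up to 4 points, so deg p = 4.
Observable constraints: the visible y-axis segment lies entirely on the curve.
Putting this together gives p.

3*x^4 - x^3*y - 2*x^2*y^2 - x*y^2 + 2*x^2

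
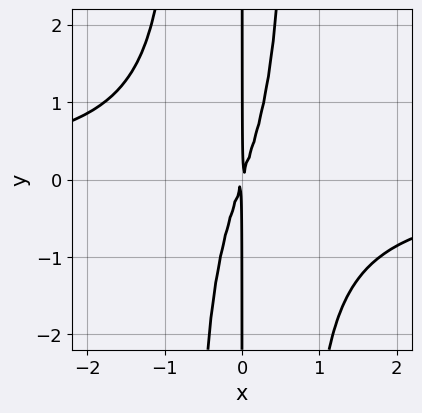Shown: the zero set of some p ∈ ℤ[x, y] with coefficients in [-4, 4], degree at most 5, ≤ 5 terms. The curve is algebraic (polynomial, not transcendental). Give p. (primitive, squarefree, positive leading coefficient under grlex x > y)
First, deg p = 4. The shape is more complex than any degree-3 curve.
Next, from the visible intercepts: the visible y-axis segment lies entirely on the curve.
Finally, matching integer coefficients to the picture gives p.

2*x^3*y + 3*x^2 - x*y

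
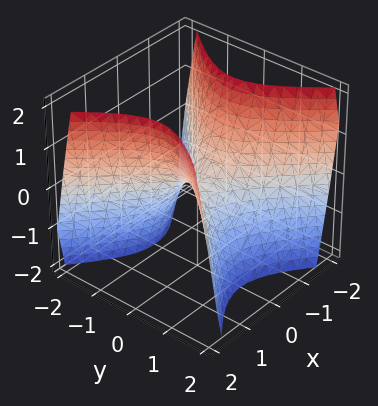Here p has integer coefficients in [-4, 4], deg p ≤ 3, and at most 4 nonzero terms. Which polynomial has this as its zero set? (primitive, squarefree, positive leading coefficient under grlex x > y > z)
3*x^2 - 3*y^2 - 2*z

First, deg p = 2.
Next, symmetries: it's symmetric under y → −y, forcing even powers of y; it's symmetric under x → −x, forcing even powers of x.
Next, against the integer gridlines: it crosses the x-axis at the gridline x = 0; it meets the z-axis at z = 0 (among the integer gridlines); one y-axis crossing is at y = 0.
Finally, the integer polynomial consistent with all of this is the stated p.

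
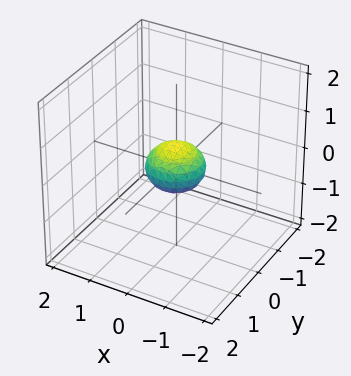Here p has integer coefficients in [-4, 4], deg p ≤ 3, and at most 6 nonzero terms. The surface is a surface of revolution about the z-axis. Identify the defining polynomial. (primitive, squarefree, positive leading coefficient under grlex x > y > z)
First, the degree is 2 — no degree-1 surface has this shape.
Then, by symmetry, the z-axis is an axis of rotation, so x and y enter only as x² + y².
Then, checking where it meets the axes: a circular section at z = 0 has radius between 0 and 1.
Finally, the integer polynomial consistent with all of this is the stated p.

2*x^2 + 2*y^2 + 3*z^2 - 1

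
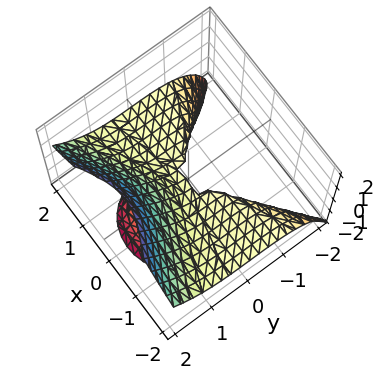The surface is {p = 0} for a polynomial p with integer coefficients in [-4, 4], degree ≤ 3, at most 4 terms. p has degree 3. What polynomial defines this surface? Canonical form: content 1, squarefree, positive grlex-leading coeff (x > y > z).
3*x^2*z - 2*y^3 + 2*z^2

1. The degree is 3 — a generic line meets the surface in up to 3 points.
2. Against the integer gridlines: the visible x-axis segment lies entirely on the surface; it meets the z-axis at z = 0 (among the integer gridlines).
3. Assembling these constraints gives the stated polynomial.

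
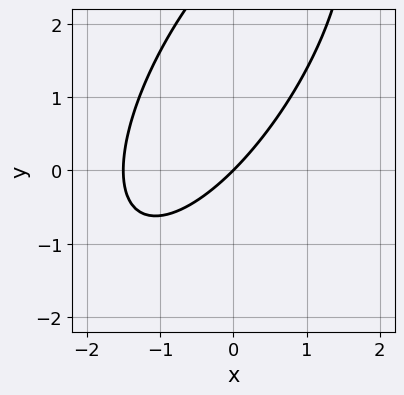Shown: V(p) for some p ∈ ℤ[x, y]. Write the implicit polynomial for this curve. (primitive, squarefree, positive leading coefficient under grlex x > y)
2*x^2 - 2*x*y + y^2 + 3*x - 3*y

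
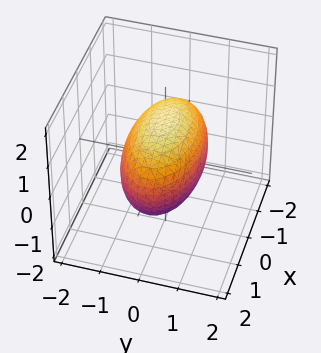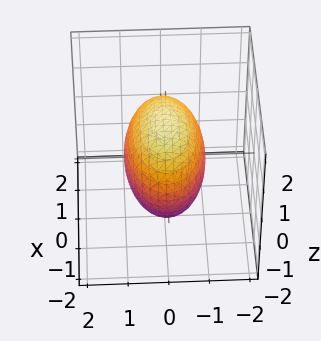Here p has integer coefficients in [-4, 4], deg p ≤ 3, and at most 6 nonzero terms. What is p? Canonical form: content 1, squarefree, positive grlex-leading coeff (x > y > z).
First, the degree is 2 — bounded and convex; a quadric.
Next, symmetries: mirror symmetry x ↦ −x ⇒ only even powers of x; the z ↦ −z reflection is a symmetry, so z appears only in even powers; the y ↦ −y reflection is a symmetry, so y appears only in even powers.
Then, reading off the gridlines: the y-axis gridline crossings are at y ∈ {-1, 1}.
Finally, fitting integer coefficients to these (and the overall shape) gives p.

x^2 + 3*y^2 + 2*z^2 - 3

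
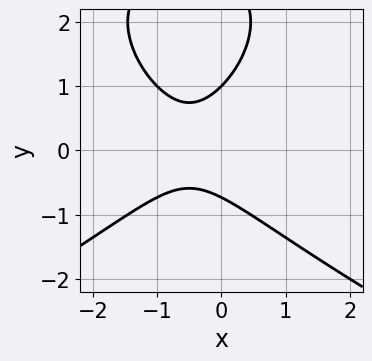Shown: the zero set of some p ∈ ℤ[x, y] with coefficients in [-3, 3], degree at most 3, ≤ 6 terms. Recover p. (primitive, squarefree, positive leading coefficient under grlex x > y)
y^3 + 3*x^2 - 3*y^2 + 3*x + 2

(a) deg p = 3.
(b) Checking where it meets the axes: it misses every integer gridline on the x-axis; one y-axis crossing is at y = 1.
(c) Assembling these constraints gives the stated polynomial.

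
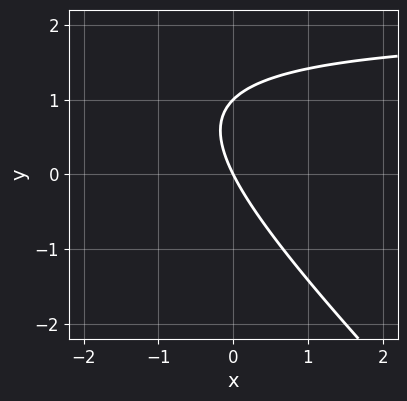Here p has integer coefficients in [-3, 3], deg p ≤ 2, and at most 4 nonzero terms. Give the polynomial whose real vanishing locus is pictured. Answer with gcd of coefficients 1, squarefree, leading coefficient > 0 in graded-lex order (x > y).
x*y + y^2 - 2*x - y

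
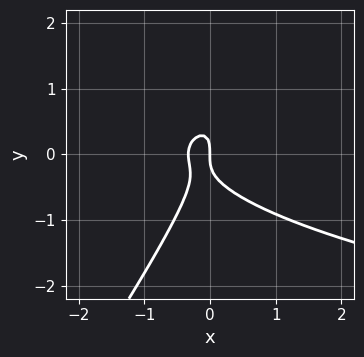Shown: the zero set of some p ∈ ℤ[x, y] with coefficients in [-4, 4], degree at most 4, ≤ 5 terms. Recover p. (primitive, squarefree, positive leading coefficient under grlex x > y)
deg p = 3. No degree-2 curve has this shape.
Reading off the gridlines: it crosses the x-axis at the gridline x = 0; it meets the y-axis at y = 0 (among the integer gridlines).
Putting this together gives p.

3*x*y^2 - 2*y^3 - 3*x^2 - x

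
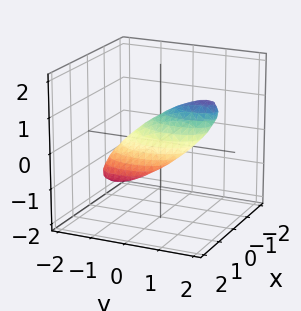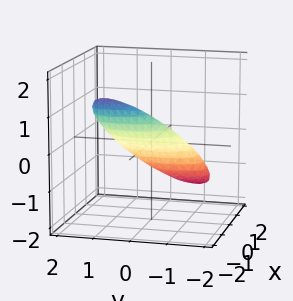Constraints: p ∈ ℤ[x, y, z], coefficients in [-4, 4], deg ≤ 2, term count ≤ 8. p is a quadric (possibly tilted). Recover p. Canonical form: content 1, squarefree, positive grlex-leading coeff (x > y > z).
3*x^2 + 2*x*z + y^2 - 2*y*z + 2*z^2 - 1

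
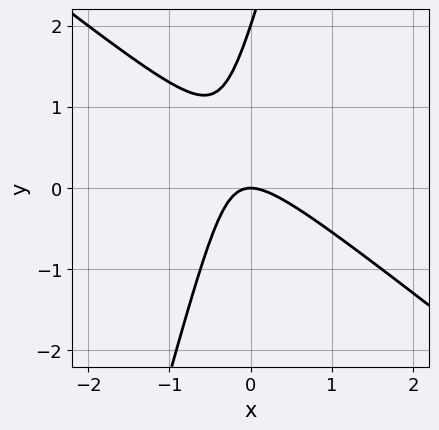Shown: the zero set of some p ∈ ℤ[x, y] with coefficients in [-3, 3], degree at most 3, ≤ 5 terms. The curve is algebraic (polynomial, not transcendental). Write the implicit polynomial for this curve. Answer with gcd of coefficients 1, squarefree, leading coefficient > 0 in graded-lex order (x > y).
(a) The degree is 2 — a generic line meets the curve in up to 2 points.
(b) Against the integer gridlines: the y-axis gridline crossings are at y ∈ {0, 2}; it crosses the x-axis at the gridline x = 0.
(c) Fitting integer coefficients to these (and the overall shape) gives p.

3*x^2 + 3*x*y - y^2 + 2*y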